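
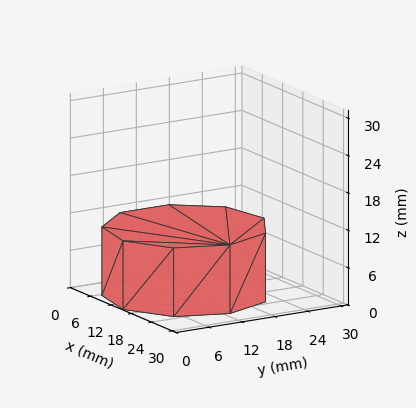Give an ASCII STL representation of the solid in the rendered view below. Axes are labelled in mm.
Reading the render: the shape is a regular 9-sided prism (a cylinder approximated with 9 flat sides), circumscribed radius ≈ 13 mm, height ≈ 11 mm (dimensions read to the nearest mm from the axis ticks). For the STL, each face is triangulated and given an outward normal.

solid part
  facet normal 0.0000 0.0000 -1.0000
    outer loop
      vertex 15.257 25.803 0.000
      vertex 22.959 21.356 0.000
      vertex 26.000 13.000 0.000
    endloop
  endfacet
  facet normal 0.0000 0.0000 -1.0000
    outer loop
      vertex 6.500 24.258 0.000
      vertex 15.257 25.803 0.000
      vertex 26.000 13.000 0.000
    endloop
  endfacet
  facet normal 0.0000 0.0000 -1.0000
    outer loop
      vertex 0.784 17.446 0.000
      vertex 6.500 24.258 0.000
      vertex 26.000 13.000 0.000
    endloop
  endfacet
  facet normal 0.0000 0.0000 -1.0000
    outer loop
      vertex 0.784 8.554 0.000
      vertex 0.784 17.446 0.000
      vertex 26.000 13.000 0.000
    endloop
  endfacet
  facet normal 0.0000 0.0000 -1.0000
    outer loop
      vertex 6.500 1.742 0.000
      vertex 0.784 8.554 0.000
      vertex 26.000 13.000 0.000
    endloop
  endfacet
  facet normal 0.0000 0.0000 -1.0000
    outer loop
      vertex 15.257 0.197 0.000
      vertex 6.500 1.742 0.000
      vertex 26.000 13.000 0.000
    endloop
  endfacet
  facet normal 0.0000 0.0000 -1.0000
    outer loop
      vertex 22.959 4.644 0.000
      vertex 15.257 0.197 0.000
      vertex 26.000 13.000 0.000
    endloop
  endfacet
  facet normal 0.0000 0.0000 1.0000
    outer loop
      vertex 26.000 13.000 11.000
      vertex 22.959 21.356 11.000
      vertex 15.257 25.803 11.000
    endloop
  endfacet
  facet normal 0.0000 0.0000 1.0000
    outer loop
      vertex 26.000 13.000 11.000
      vertex 15.257 25.803 11.000
      vertex 6.500 24.258 11.000
    endloop
  endfacet
  facet normal 0.0000 0.0000 1.0000
    outer loop
      vertex 26.000 13.000 11.000
      vertex 6.500 24.258 11.000
      vertex 0.784 17.446 11.000
    endloop
  endfacet
  facet normal 0.0000 0.0000 1.0000
    outer loop
      vertex 26.000 13.000 11.000
      vertex 0.784 17.446 11.000
      vertex 0.784 8.554 11.000
    endloop
  endfacet
  facet normal 0.0000 0.0000 1.0000
    outer loop
      vertex 26.000 13.000 11.000
      vertex 0.784 8.554 11.000
      vertex 6.500 1.742 11.000
    endloop
  endfacet
  facet normal 0.0000 0.0000 1.0000
    outer loop
      vertex 26.000 13.000 11.000
      vertex 6.500 1.742 11.000
      vertex 15.257 0.197 11.000
    endloop
  endfacet
  facet normal 0.0000 0.0000 1.0000
    outer loop
      vertex 26.000 13.000 11.000
      vertex 15.257 0.197 11.000
      vertex 22.959 4.644 11.000
    endloop
  endfacet
  facet normal 0.9397 0.3420 0.0000
    outer loop
      vertex 26.000 13.000 0.000
      vertex 22.959 21.356 0.000
      vertex 22.959 21.356 11.000
    endloop
  endfacet
  facet normal 0.9397 0.3420 0.0000
    outer loop
      vertex 26.000 13.000 0.000
      vertex 22.959 21.356 11.000
      vertex 26.000 13.000 11.000
    endloop
  endfacet
  facet normal 0.5000 0.8660 0.0000
    outer loop
      vertex 22.959 21.356 0.000
      vertex 15.257 25.803 0.000
      vertex 15.257 25.803 11.000
    endloop
  endfacet
  facet normal 0.5000 0.8660 0.0000
    outer loop
      vertex 22.959 21.356 0.000
      vertex 15.257 25.803 11.000
      vertex 22.959 21.356 11.000
    endloop
  endfacet
  facet normal -0.1737 0.9848 0.0000
    outer loop
      vertex 15.257 25.803 0.000
      vertex 6.500 24.258 0.000
      vertex 6.500 24.258 11.000
    endloop
  endfacet
  facet normal -0.1737 0.9848 0.0000
    outer loop
      vertex 15.257 25.803 0.000
      vertex 6.500 24.258 11.000
      vertex 15.257 25.803 11.000
    endloop
  endfacet
  facet normal -0.7660 0.6428 0.0000
    outer loop
      vertex 6.500 24.258 0.000
      vertex 0.784 17.446 0.000
      vertex 0.784 17.446 11.000
    endloop
  endfacet
  facet normal -0.7660 0.6428 0.0000
    outer loop
      vertex 6.500 24.258 0.000
      vertex 0.784 17.446 11.000
      vertex 6.500 24.258 11.000
    endloop
  endfacet
  facet normal -1.0000 0.0000 0.0000
    outer loop
      vertex 0.784 17.446 0.000
      vertex 0.784 8.554 0.000
      vertex 0.784 8.554 11.000
    endloop
  endfacet
  facet normal -1.0000 0.0000 0.0000
    outer loop
      vertex 0.784 17.446 0.000
      vertex 0.784 8.554 11.000
      vertex 0.784 17.446 11.000
    endloop
  endfacet
  facet normal -0.7660 -0.6428 0.0000
    outer loop
      vertex 0.784 8.554 0.000
      vertex 6.500 1.742 0.000
      vertex 6.500 1.742 11.000
    endloop
  endfacet
  facet normal -0.7660 -0.6428 0.0000
    outer loop
      vertex 0.784 8.554 0.000
      vertex 6.500 1.742 11.000
      vertex 0.784 8.554 11.000
    endloop
  endfacet
  facet normal -0.1737 -0.9848 0.0000
    outer loop
      vertex 6.500 1.742 0.000
      vertex 15.257 0.197 0.000
      vertex 15.257 0.197 11.000
    endloop
  endfacet
  facet normal -0.1737 -0.9848 0.0000
    outer loop
      vertex 6.500 1.742 0.000
      vertex 15.257 0.197 11.000
      vertex 6.500 1.742 11.000
    endloop
  endfacet
  facet normal 0.5000 -0.8660 0.0000
    outer loop
      vertex 15.257 0.197 0.000
      vertex 22.959 4.644 0.000
      vertex 22.959 4.644 11.000
    endloop
  endfacet
  facet normal 0.5000 -0.8660 0.0000
    outer loop
      vertex 15.257 0.197 0.000
      vertex 22.959 4.644 11.000
      vertex 15.257 0.197 11.000
    endloop
  endfacet
  facet normal 0.9397 -0.3420 0.0000
    outer loop
      vertex 22.959 4.644 0.000
      vertex 26.000 13.000 0.000
      vertex 26.000 13.000 11.000
    endloop
  endfacet
  facet normal 0.9397 -0.3420 0.0000
    outer loop
      vertex 22.959 4.644 0.000
      vertex 26.000 13.000 11.000
      vertex 22.959 4.644 11.000
    endloop
  endfacet
endsolid part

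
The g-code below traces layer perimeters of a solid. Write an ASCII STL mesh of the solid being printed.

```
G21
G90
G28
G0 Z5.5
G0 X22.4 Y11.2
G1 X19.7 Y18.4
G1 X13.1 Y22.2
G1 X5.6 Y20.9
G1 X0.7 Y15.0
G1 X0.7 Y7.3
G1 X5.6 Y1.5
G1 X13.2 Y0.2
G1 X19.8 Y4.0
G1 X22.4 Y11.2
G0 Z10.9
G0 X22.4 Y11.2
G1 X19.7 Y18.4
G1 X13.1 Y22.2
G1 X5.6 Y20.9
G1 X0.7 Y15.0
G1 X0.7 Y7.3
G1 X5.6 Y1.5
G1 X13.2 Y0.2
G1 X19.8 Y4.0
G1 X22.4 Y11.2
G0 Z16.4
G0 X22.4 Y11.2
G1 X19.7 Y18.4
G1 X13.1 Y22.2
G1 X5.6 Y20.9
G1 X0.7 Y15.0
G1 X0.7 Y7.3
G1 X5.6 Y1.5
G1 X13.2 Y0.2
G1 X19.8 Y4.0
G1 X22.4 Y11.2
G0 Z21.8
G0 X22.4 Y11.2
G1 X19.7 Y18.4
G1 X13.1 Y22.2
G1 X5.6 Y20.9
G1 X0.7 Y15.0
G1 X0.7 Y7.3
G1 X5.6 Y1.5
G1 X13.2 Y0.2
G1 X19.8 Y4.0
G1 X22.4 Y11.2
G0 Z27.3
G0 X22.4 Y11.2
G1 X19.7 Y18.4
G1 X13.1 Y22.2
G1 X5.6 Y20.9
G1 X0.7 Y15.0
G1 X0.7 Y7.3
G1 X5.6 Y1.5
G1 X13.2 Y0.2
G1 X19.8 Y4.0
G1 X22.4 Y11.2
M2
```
solid part
  facet normal 0.0000 0.0000 -1.0000
    outer loop
      vertex 13.1 22.2 0.0
      vertex 19.7 18.4 0.0
      vertex 22.4 11.2 0.0
    endloop
  endfacet
  facet normal 0.0000 0.0000 -1.0000
    outer loop
      vertex 5.6 20.9 0.0
      vertex 13.1 22.2 0.0
      vertex 22.4 11.2 0.0
    endloop
  endfacet
  facet normal 0.0000 0.0000 -1.0000
    outer loop
      vertex 0.7 15.0 0.0
      vertex 5.6 20.9 0.0
      vertex 22.4 11.2 0.0
    endloop
  endfacet
  facet normal 0.0000 0.0000 -1.0000
    outer loop
      vertex 0.7 7.3 0.0
      vertex 0.7 15.0 0.0
      vertex 22.4 11.2 0.0
    endloop
  endfacet
  facet normal 0.0000 0.0000 -1.0000
    outer loop
      vertex 5.6 1.5 0.0
      vertex 0.7 7.3 0.0
      vertex 22.4 11.2 0.0
    endloop
  endfacet
  facet normal 0.0000 0.0000 -1.0000
    outer loop
      vertex 13.2 0.2 0.0
      vertex 5.6 1.5 0.0
      vertex 22.4 11.2 0.0
    endloop
  endfacet
  facet normal 0.0000 0.0000 -1.0000
    outer loop
      vertex 19.8 4.0 0.0
      vertex 13.2 0.2 0.0
      vertex 22.4 11.2 0.0
    endloop
  endfacet
  facet normal 0.0000 0.0000 1.0000
    outer loop
      vertex 22.4 11.2 27.3
      vertex 19.7 18.4 27.3
      vertex 13.1 22.2 27.3
    endloop
  endfacet
  facet normal 0.0000 0.0000 1.0000
    outer loop
      vertex 22.4 11.2 27.3
      vertex 13.1 22.2 27.3
      vertex 5.6 20.9 27.3
    endloop
  endfacet
  facet normal 0.0000 0.0000 1.0000
    outer loop
      vertex 22.4 11.2 27.3
      vertex 5.6 20.9 27.3
      vertex 0.7 15.0 27.3
    endloop
  endfacet
  facet normal 0.0000 0.0000 1.0000
    outer loop
      vertex 22.4 11.2 27.3
      vertex 0.7 15.0 27.3
      vertex 0.7 7.3 27.3
    endloop
  endfacet
  facet normal 0.0000 0.0000 1.0000
    outer loop
      vertex 22.4 11.2 27.3
      vertex 0.7 7.3 27.3
      vertex 5.6 1.5 27.3
    endloop
  endfacet
  facet normal 0.0000 0.0000 1.0000
    outer loop
      vertex 22.4 11.2 27.3
      vertex 5.6 1.5 27.3
      vertex 13.2 0.2 27.3
    endloop
  endfacet
  facet normal 0.0000 0.0000 1.0000
    outer loop
      vertex 22.4 11.2 27.3
      vertex 13.2 0.2 27.3
      vertex 19.8 4.0 27.3
    endloop
  endfacet
  facet normal 0.9363 0.3511 0.0000
    outer loop
      vertex 22.4 11.2 0.0
      vertex 19.7 18.4 0.0
      vertex 19.7 18.4 27.3
    endloop
  endfacet
  facet normal 0.9363 0.3511 0.0000
    outer loop
      vertex 22.4 11.2 0.0
      vertex 19.7 18.4 27.3
      vertex 22.4 11.2 27.3
    endloop
  endfacet
  facet normal 0.4990 0.8666 0.0000
    outer loop
      vertex 19.7 18.4 0.0
      vertex 13.1 22.2 0.0
      vertex 13.1 22.2 27.3
    endloop
  endfacet
  facet normal 0.4990 0.8666 0.0000
    outer loop
      vertex 19.7 18.4 0.0
      vertex 13.1 22.2 27.3
      vertex 19.7 18.4 27.3
    endloop
  endfacet
  facet normal -0.1708 0.9853 0.0000
    outer loop
      vertex 13.1 22.2 0.0
      vertex 5.6 20.9 0.0
      vertex 5.6 20.9 27.3
    endloop
  endfacet
  facet normal -0.1708 0.9853 0.0000
    outer loop
      vertex 13.1 22.2 0.0
      vertex 5.6 20.9 27.3
      vertex 13.1 22.2 27.3
    endloop
  endfacet
  facet normal -0.7693 0.6389 0.0000
    outer loop
      vertex 5.6 20.9 0.0
      vertex 0.7 15.0 0.0
      vertex 0.7 15.0 27.3
    endloop
  endfacet
  facet normal -0.7693 0.6389 0.0000
    outer loop
      vertex 5.6 20.9 0.0
      vertex 0.7 15.0 27.3
      vertex 5.6 20.9 27.3
    endloop
  endfacet
  facet normal -1.0000 0.0000 0.0000
    outer loop
      vertex 0.7 15.0 0.0
      vertex 0.7 7.3 0.0
      vertex 0.7 7.3 27.3
    endloop
  endfacet
  facet normal -1.0000 0.0000 0.0000
    outer loop
      vertex 0.7 15.0 0.0
      vertex 0.7 7.3 27.3
      vertex 0.7 15.0 27.3
    endloop
  endfacet
  facet normal -0.7639 -0.6454 0.0000
    outer loop
      vertex 0.7 7.3 0.0
      vertex 5.6 1.5 0.0
      vertex 5.6 1.5 27.3
    endloop
  endfacet
  facet normal -0.7639 -0.6454 0.0000
    outer loop
      vertex 0.7 7.3 0.0
      vertex 5.6 1.5 27.3
      vertex 0.7 7.3 27.3
    endloop
  endfacet
  facet normal -0.1686 -0.9857 0.0000
    outer loop
      vertex 5.6 1.5 0.0
      vertex 13.2 0.2 0.0
      vertex 13.2 0.2 27.3
    endloop
  endfacet
  facet normal -0.1686 -0.9857 0.0000
    outer loop
      vertex 5.6 1.5 0.0
      vertex 13.2 0.2 27.3
      vertex 5.6 1.5 27.3
    endloop
  endfacet
  facet normal 0.4990 -0.8666 0.0000
    outer loop
      vertex 13.2 0.2 0.0
      vertex 19.8 4.0 0.0
      vertex 19.8 4.0 27.3
    endloop
  endfacet
  facet normal 0.4990 -0.8666 0.0000
    outer loop
      vertex 13.2 0.2 0.0
      vertex 19.8 4.0 27.3
      vertex 13.2 0.2 27.3
    endloop
  endfacet
  facet normal 0.9406 -0.3396 0.0000
    outer loop
      vertex 19.8 4.0 0.0
      vertex 22.4 11.2 0.0
      vertex 22.4 11.2 27.3
    endloop
  endfacet
  facet normal 0.9406 -0.3396 0.0000
    outer loop
      vertex 19.8 4.0 0.0
      vertex 22.4 11.2 27.3
      vertex 19.8 4.0 27.3
    endloop
  endfacet
endsolid part

The G0 Z moves step by Δz≈5.5 mm. Every layer's G1 loop is the same polygon, so the solid is a straight extrusion of it from z=0 to z≈27.3. Closing with flat bottom and top caps and triangulating gives 32 facets — a regular 9-sided prism (a cylinder approximated with 9 flat sides), circumscribed radius ≈ 11.2 mm, height ≈ 27.3 mm.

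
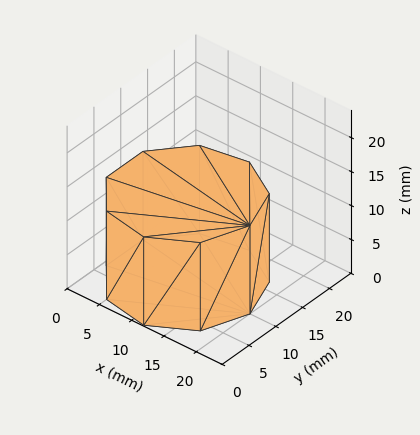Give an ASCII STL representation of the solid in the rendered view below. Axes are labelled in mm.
Reading the render: the shape is a regular 9-sided prism (a cylinder approximated with 9 flat sides), circumscribed radius ≈ 10 mm, height ≈ 13 mm (dimensions read to the nearest mm from the axis ticks). For the STL, each face is triangulated and given an outward normal.

solid part
  facet normal 0.0000 0.0000 -1.0000
    outer loop
      vertex 11.74 19.85 0.00
      vertex 17.66 16.43 0.00
      vertex 20.00 10.00 0.00
    endloop
  endfacet
  facet normal 0.0000 0.0000 -1.0000
    outer loop
      vertex 5.00 18.66 0.00
      vertex 11.74 19.85 0.00
      vertex 20.00 10.00 0.00
    endloop
  endfacet
  facet normal 0.0000 0.0000 -1.0000
    outer loop
      vertex 0.60 13.42 0.00
      vertex 5.00 18.66 0.00
      vertex 20.00 10.00 0.00
    endloop
  endfacet
  facet normal 0.0000 0.0000 -1.0000
    outer loop
      vertex 0.60 6.58 0.00
      vertex 0.60 13.42 0.00
      vertex 20.00 10.00 0.00
    endloop
  endfacet
  facet normal 0.0000 0.0000 -1.0000
    outer loop
      vertex 5.00 1.34 0.00
      vertex 0.60 6.58 0.00
      vertex 20.00 10.00 0.00
    endloop
  endfacet
  facet normal 0.0000 0.0000 -1.0000
    outer loop
      vertex 11.74 0.15 0.00
      vertex 5.00 1.34 0.00
      vertex 20.00 10.00 0.00
    endloop
  endfacet
  facet normal 0.0000 0.0000 -1.0000
    outer loop
      vertex 17.66 3.57 0.00
      vertex 11.74 0.15 0.00
      vertex 20.00 10.00 0.00
    endloop
  endfacet
  facet normal 0.0000 0.0000 1.0000
    outer loop
      vertex 20.00 10.00 13.00
      vertex 17.66 16.43 13.00
      vertex 11.74 19.85 13.00
    endloop
  endfacet
  facet normal 0.0000 0.0000 1.0000
    outer loop
      vertex 20.00 10.00 13.00
      vertex 11.74 19.85 13.00
      vertex 5.00 18.66 13.00
    endloop
  endfacet
  facet normal 0.0000 0.0000 1.0000
    outer loop
      vertex 20.00 10.00 13.00
      vertex 5.00 18.66 13.00
      vertex 0.60 13.42 13.00
    endloop
  endfacet
  facet normal 0.0000 0.0000 1.0000
    outer loop
      vertex 20.00 10.00 13.00
      vertex 0.60 13.42 13.00
      vertex 0.60 6.58 13.00
    endloop
  endfacet
  facet normal 0.0000 0.0000 1.0000
    outer loop
      vertex 20.00 10.00 13.00
      vertex 0.60 6.58 13.00
      vertex 5.00 1.34 13.00
    endloop
  endfacet
  facet normal 0.0000 0.0000 1.0000
    outer loop
      vertex 20.00 10.00 13.00
      vertex 5.00 1.34 13.00
      vertex 11.74 0.15 13.00
    endloop
  endfacet
  facet normal 0.0000 0.0000 1.0000
    outer loop
      vertex 20.00 10.00 13.00
      vertex 11.74 0.15 13.00
      vertex 17.66 3.57 13.00
    endloop
  endfacet
  facet normal 0.9397 0.3420 0.0000
    outer loop
      vertex 20.00 10.00 0.00
      vertex 17.66 16.43 0.00
      vertex 17.66 16.43 13.00
    endloop
  endfacet
  facet normal 0.9397 0.3420 0.0000
    outer loop
      vertex 20.00 10.00 0.00
      vertex 17.66 16.43 13.00
      vertex 20.00 10.00 13.00
    endloop
  endfacet
  facet normal 0.5002 0.8659 0.0000
    outer loop
      vertex 17.66 16.43 0.00
      vertex 11.74 19.85 0.00
      vertex 11.74 19.85 13.00
    endloop
  endfacet
  facet normal 0.5002 0.8659 0.0000
    outer loop
      vertex 17.66 16.43 0.00
      vertex 11.74 19.85 13.00
      vertex 17.66 16.43 13.00
    endloop
  endfacet
  facet normal -0.1739 0.9848 0.0000
    outer loop
      vertex 11.74 19.85 0.00
      vertex 5.00 18.66 0.00
      vertex 5.00 18.66 13.00
    endloop
  endfacet
  facet normal -0.1739 0.9848 0.0000
    outer loop
      vertex 11.74 19.85 0.00
      vertex 5.00 18.66 13.00
      vertex 11.74 19.85 13.00
    endloop
  endfacet
  facet normal -0.7658 0.6431 0.0000
    outer loop
      vertex 5.00 18.66 0.00
      vertex 0.60 13.42 0.00
      vertex 0.60 13.42 13.00
    endloop
  endfacet
  facet normal -0.7658 0.6431 0.0000
    outer loop
      vertex 5.00 18.66 0.00
      vertex 0.60 13.42 13.00
      vertex 5.00 18.66 13.00
    endloop
  endfacet
  facet normal -1.0000 0.0000 0.0000
    outer loop
      vertex 0.60 13.42 0.00
      vertex 0.60 6.58 0.00
      vertex 0.60 6.58 13.00
    endloop
  endfacet
  facet normal -1.0000 0.0000 0.0000
    outer loop
      vertex 0.60 13.42 0.00
      vertex 0.60 6.58 13.00
      vertex 0.60 13.42 13.00
    endloop
  endfacet
  facet normal -0.7658 -0.6431 0.0000
    outer loop
      vertex 0.60 6.58 0.00
      vertex 5.00 1.34 0.00
      vertex 5.00 1.34 13.00
    endloop
  endfacet
  facet normal -0.7658 -0.6431 0.0000
    outer loop
      vertex 0.60 6.58 0.00
      vertex 5.00 1.34 13.00
      vertex 0.60 6.58 13.00
    endloop
  endfacet
  facet normal -0.1739 -0.9848 0.0000
    outer loop
      vertex 5.00 1.34 0.00
      vertex 11.74 0.15 0.00
      vertex 11.74 0.15 13.00
    endloop
  endfacet
  facet normal -0.1739 -0.9848 0.0000
    outer loop
      vertex 5.00 1.34 0.00
      vertex 11.74 0.15 13.00
      vertex 5.00 1.34 13.00
    endloop
  endfacet
  facet normal 0.5002 -0.8659 0.0000
    outer loop
      vertex 11.74 0.15 0.00
      vertex 17.66 3.57 0.00
      vertex 17.66 3.57 13.00
    endloop
  endfacet
  facet normal 0.5002 -0.8659 0.0000
    outer loop
      vertex 11.74 0.15 0.00
      vertex 17.66 3.57 13.00
      vertex 11.74 0.15 13.00
    endloop
  endfacet
  facet normal 0.9397 -0.3420 0.0000
    outer loop
      vertex 17.66 3.57 0.00
      vertex 20.00 10.00 0.00
      vertex 20.00 10.00 13.00
    endloop
  endfacet
  facet normal 0.9397 -0.3420 0.0000
    outer loop
      vertex 17.66 3.57 0.00
      vertex 20.00 10.00 13.00
      vertex 17.66 3.57 13.00
    endloop
  endfacet
endsolid part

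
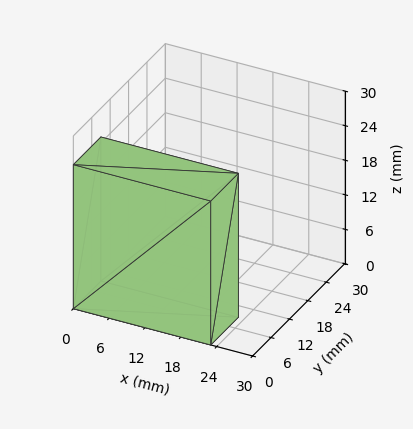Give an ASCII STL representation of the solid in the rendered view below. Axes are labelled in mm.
Reading the render: the shape is a rectangular box, roughly 23 × 9 mm footprint and 25 mm tall (dimensions read to the nearest mm from the axis ticks). For the STL, each face is triangulated and given an outward normal.

solid part
  facet normal 0.0000 0.0000 -1.0000
    outer loop
      vertex 23.00 9.00 0.00
      vertex 23.00 0.00 0.00
      vertex 0.00 0.00 0.00
    endloop
  endfacet
  facet normal 0.0000 0.0000 -1.0000
    outer loop
      vertex 0.00 9.00 0.00
      vertex 23.00 9.00 0.00
      vertex 0.00 0.00 0.00
    endloop
  endfacet
  facet normal 0.0000 0.0000 1.0000
    outer loop
      vertex 0.00 0.00 25.00
      vertex 23.00 0.00 25.00
      vertex 23.00 9.00 25.00
    endloop
  endfacet
  facet normal 0.0000 0.0000 1.0000
    outer loop
      vertex 0.00 0.00 25.00
      vertex 23.00 9.00 25.00
      vertex 0.00 9.00 25.00
    endloop
  endfacet
  facet normal 0.0000 -1.0000 0.0000
    outer loop
      vertex 0.00 0.00 0.00
      vertex 23.00 0.00 0.00
      vertex 23.00 0.00 25.00
    endloop
  endfacet
  facet normal 0.0000 -1.0000 0.0000
    outer loop
      vertex 0.00 0.00 0.00
      vertex 23.00 0.00 25.00
      vertex 0.00 0.00 25.00
    endloop
  endfacet
  facet normal 0.0000 1.0000 0.0000
    outer loop
      vertex 23.00 9.00 25.00
      vertex 23.00 9.00 0.00
      vertex 0.00 9.00 0.00
    endloop
  endfacet
  facet normal 0.0000 1.0000 0.0000
    outer loop
      vertex 0.00 9.00 25.00
      vertex 23.00 9.00 25.00
      vertex 0.00 9.00 0.00
    endloop
  endfacet
  facet normal -1.0000 0.0000 0.0000
    outer loop
      vertex 0.00 9.00 25.00
      vertex 0.00 9.00 0.00
      vertex 0.00 0.00 0.00
    endloop
  endfacet
  facet normal -1.0000 0.0000 0.0000
    outer loop
      vertex 0.00 0.00 25.00
      vertex 0.00 9.00 25.00
      vertex 0.00 0.00 0.00
    endloop
  endfacet
  facet normal 1.0000 0.0000 0.0000
    outer loop
      vertex 23.00 0.00 0.00
      vertex 23.00 9.00 0.00
      vertex 23.00 9.00 25.00
    endloop
  endfacet
  facet normal 1.0000 0.0000 0.0000
    outer loop
      vertex 23.00 0.00 0.00
      vertex 23.00 9.00 25.00
      vertex 23.00 0.00 25.00
    endloop
  endfacet
endsolid part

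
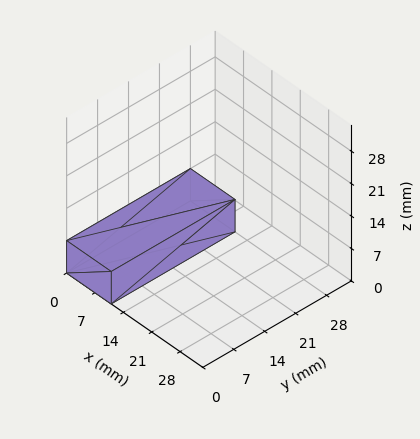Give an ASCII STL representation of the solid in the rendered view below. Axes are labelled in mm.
Reading the render: the shape is a rectangular box, roughly 11 × 28 mm footprint and 7 mm tall (dimensions read to the nearest mm from the axis ticks). For the STL, each face is triangulated and given an outward normal.

solid part
  facet normal 0.0000 0.0000 -1.0000
    outer loop
      vertex 11.000 28.000 0.000
      vertex 11.000 0.000 0.000
      vertex 0.000 0.000 0.000
    endloop
  endfacet
  facet normal 0.0000 0.0000 -1.0000
    outer loop
      vertex 0.000 28.000 0.000
      vertex 11.000 28.000 0.000
      vertex 0.000 0.000 0.000
    endloop
  endfacet
  facet normal 0.0000 0.0000 1.0000
    outer loop
      vertex 0.000 0.000 7.000
      vertex 11.000 0.000 7.000
      vertex 11.000 28.000 7.000
    endloop
  endfacet
  facet normal 0.0000 0.0000 1.0000
    outer loop
      vertex 0.000 0.000 7.000
      vertex 11.000 28.000 7.000
      vertex 0.000 28.000 7.000
    endloop
  endfacet
  facet normal 0.0000 -1.0000 0.0000
    outer loop
      vertex 0.000 0.000 0.000
      vertex 11.000 0.000 0.000
      vertex 11.000 0.000 7.000
    endloop
  endfacet
  facet normal 0.0000 -1.0000 0.0000
    outer loop
      vertex 0.000 0.000 0.000
      vertex 11.000 0.000 7.000
      vertex 0.000 0.000 7.000
    endloop
  endfacet
  facet normal 0.0000 1.0000 0.0000
    outer loop
      vertex 11.000 28.000 7.000
      vertex 11.000 28.000 0.000
      vertex 0.000 28.000 0.000
    endloop
  endfacet
  facet normal 0.0000 1.0000 0.0000
    outer loop
      vertex 0.000 28.000 7.000
      vertex 11.000 28.000 7.000
      vertex 0.000 28.000 0.000
    endloop
  endfacet
  facet normal -1.0000 0.0000 0.0000
    outer loop
      vertex 0.000 28.000 7.000
      vertex 0.000 28.000 0.000
      vertex 0.000 0.000 0.000
    endloop
  endfacet
  facet normal -1.0000 0.0000 0.0000
    outer loop
      vertex 0.000 0.000 7.000
      vertex 0.000 28.000 7.000
      vertex 0.000 0.000 0.000
    endloop
  endfacet
  facet normal 1.0000 0.0000 0.0000
    outer loop
      vertex 11.000 0.000 0.000
      vertex 11.000 28.000 0.000
      vertex 11.000 28.000 7.000
    endloop
  endfacet
  facet normal 1.0000 0.0000 0.0000
    outer loop
      vertex 11.000 0.000 0.000
      vertex 11.000 28.000 7.000
      vertex 11.000 0.000 7.000
    endloop
  endfacet
endsolid part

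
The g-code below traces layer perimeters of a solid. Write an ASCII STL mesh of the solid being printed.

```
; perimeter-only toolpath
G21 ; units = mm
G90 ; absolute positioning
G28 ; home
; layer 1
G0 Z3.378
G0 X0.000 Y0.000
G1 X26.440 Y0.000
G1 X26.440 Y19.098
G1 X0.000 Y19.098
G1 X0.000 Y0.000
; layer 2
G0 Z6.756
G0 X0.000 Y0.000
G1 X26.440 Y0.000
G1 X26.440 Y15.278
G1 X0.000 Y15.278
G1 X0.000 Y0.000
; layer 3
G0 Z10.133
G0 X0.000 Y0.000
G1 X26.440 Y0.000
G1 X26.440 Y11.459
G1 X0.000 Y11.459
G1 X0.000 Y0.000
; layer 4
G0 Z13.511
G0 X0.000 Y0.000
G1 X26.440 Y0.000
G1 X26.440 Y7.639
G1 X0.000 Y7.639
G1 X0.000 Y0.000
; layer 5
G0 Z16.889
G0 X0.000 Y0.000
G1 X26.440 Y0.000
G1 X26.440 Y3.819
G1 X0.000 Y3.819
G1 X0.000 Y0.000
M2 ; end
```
solid part
  facet normal 0.0000 0.0000 -1.0000
    outer loop
      vertex 26.440 22.917 0.000
      vertex 26.440 0.000 0.000
      vertex 0.000 0.000 0.000
    endloop
  endfacet
  facet normal 0.0000 0.0000 -1.0000
    outer loop
      vertex 0.000 22.917 0.000
      vertex 26.440 22.917 0.000
      vertex 0.000 0.000 0.000
    endloop
  endfacet
  facet normal 0.0000 -1.0000 0.0000
    outer loop
      vertex 0.000 0.000 0.000
      vertex 26.440 0.000 0.000
      vertex 26.440 0.000 20.267
    endloop
  endfacet
  facet normal 0.0000 -1.0000 0.0000
    outer loop
      vertex 0.000 0.000 0.000
      vertex 26.440 0.000 20.267
      vertex 0.000 0.000 20.267
    endloop
  endfacet
  facet normal 0.0000 0.6625 0.7491
    outer loop
      vertex 0.000 0.000 20.267
      vertex 26.440 0.000 20.267
      vertex 26.440 22.917 0.000
    endloop
  endfacet
  facet normal 0.0000 0.6625 0.7491
    outer loop
      vertex 0.000 0.000 20.267
      vertex 26.440 22.917 0.000
      vertex 0.000 22.917 0.000
    endloop
  endfacet
  facet normal -1.0000 0.0000 0.0000
    outer loop
      vertex 0.000 0.000 20.267
      vertex 0.000 22.917 0.000
      vertex 0.000 0.000 0.000
    endloop
  endfacet
  facet normal 1.0000 0.0000 0.0000
    outer loop
      vertex 26.440 0.000 0.000
      vertex 26.440 22.917 0.000
      vertex 26.440 0.000 20.267
    endloop
  endfacet
endsolid part

The G0 Z moves step by Δz≈3.378 mm. The G1 loops shrink linearly with z, so the solid tapers from its base footprint up to z≈20.3. Closing with a flat bottom cap and the tapered top and triangulating gives 8 facets — a wedge (ramp): 26.4 × 22.9 mm base, rising to 20.3 mm along the y=0 edge and sloping linearly to z=0 at y=22.9.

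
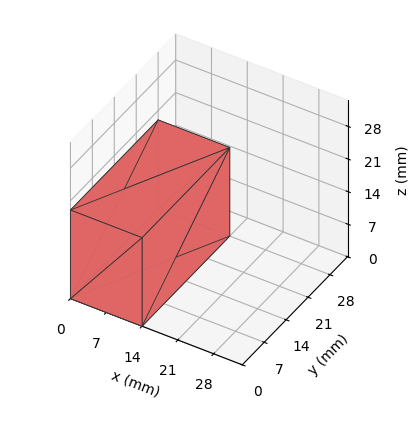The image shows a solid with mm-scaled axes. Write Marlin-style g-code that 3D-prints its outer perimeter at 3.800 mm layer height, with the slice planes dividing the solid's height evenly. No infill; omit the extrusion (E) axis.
Reading the render: the shape is a rectangular box, roughly 14 × 28 mm footprint and 19 mm tall (dimensions read to the nearest mm from the axis ticks). For the g-code, the solid's height is divided into equal slices at the stated Δz and each level perimeter traced with G1 moves after a G0 lift.

; perimeter-only toolpath
G21 ; units = mm
G90 ; absolute positioning
G28 ; home
; layer 1
G0 Z3.800
G0 X0.000 Y0.000
G1 X14.000 Y0.000
G1 X14.000 Y28.000
G1 X0.000 Y28.000
G1 X0.000 Y0.000
; layer 2
G0 Z7.600
G0 X0.000 Y0.000
G1 X14.000 Y0.000
G1 X14.000 Y28.000
G1 X0.000 Y28.000
G1 X0.000 Y0.000
; layer 3
G0 Z11.400
G0 X0.000 Y0.000
G1 X14.000 Y0.000
G1 X14.000 Y28.000
G1 X0.000 Y28.000
G1 X0.000 Y0.000
; layer 4
G0 Z15.200
G0 X0.000 Y0.000
G1 X14.000 Y0.000
G1 X14.000 Y28.000
G1 X0.000 Y28.000
G1 X0.000 Y0.000
; layer 5
G0 Z19.000
G0 X0.000 Y0.000
G1 X14.000 Y0.000
G1 X14.000 Y28.000
G1 X0.000 Y28.000
G1 X0.000 Y0.000
M2 ; end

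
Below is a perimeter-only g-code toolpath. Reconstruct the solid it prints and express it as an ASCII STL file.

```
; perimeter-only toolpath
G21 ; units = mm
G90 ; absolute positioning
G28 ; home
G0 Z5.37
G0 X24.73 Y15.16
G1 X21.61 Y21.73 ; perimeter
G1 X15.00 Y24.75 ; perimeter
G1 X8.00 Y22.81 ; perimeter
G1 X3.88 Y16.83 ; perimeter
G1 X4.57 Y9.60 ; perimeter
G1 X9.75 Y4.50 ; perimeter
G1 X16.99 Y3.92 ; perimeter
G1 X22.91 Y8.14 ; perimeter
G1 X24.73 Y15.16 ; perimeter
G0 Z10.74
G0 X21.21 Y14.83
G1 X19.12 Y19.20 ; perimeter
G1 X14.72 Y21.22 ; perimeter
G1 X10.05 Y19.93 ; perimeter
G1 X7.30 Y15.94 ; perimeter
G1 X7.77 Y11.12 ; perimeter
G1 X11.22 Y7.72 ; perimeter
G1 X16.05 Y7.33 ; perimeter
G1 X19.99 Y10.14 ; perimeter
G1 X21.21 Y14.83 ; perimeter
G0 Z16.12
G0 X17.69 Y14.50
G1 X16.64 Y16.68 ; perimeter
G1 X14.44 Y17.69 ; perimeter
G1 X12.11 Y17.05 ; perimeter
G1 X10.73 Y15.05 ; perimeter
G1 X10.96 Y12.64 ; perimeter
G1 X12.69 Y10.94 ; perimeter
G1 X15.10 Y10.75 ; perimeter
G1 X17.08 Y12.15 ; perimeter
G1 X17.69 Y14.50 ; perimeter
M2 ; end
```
solid part
  facet normal 0.0000 0.0000 -1.0000
    outer loop
      vertex 15.28 28.28 0.00
      vertex 24.09 24.25 0.00
      vertex 28.26 15.50 0.00
    endloop
  endfacet
  facet normal 0.0000 0.0000 -1.0000
    outer loop
      vertex 5.95 25.70 0.00
      vertex 15.28 28.28 0.00
      vertex 28.26 15.50 0.00
    endloop
  endfacet
  facet normal 0.0000 0.0000 -1.0000
    outer loop
      vertex 0.45 17.72 0.00
      vertex 5.95 25.70 0.00
      vertex 28.26 15.50 0.00
    endloop
  endfacet
  facet normal 0.0000 0.0000 -1.0000
    outer loop
      vertex 1.37 8.08 0.00
      vertex 0.45 17.72 0.00
      vertex 28.26 15.50 0.00
    endloop
  endfacet
  facet normal 0.0000 0.0000 -1.0000
    outer loop
      vertex 8.28 1.28 0.00
      vertex 1.37 8.08 0.00
      vertex 28.26 15.50 0.00
    endloop
  endfacet
  facet normal 0.0000 0.0000 -1.0000
    outer loop
      vertex 17.93 0.51 0.00
      vertex 8.28 1.28 0.00
      vertex 28.26 15.50 0.00
    endloop
  endfacet
  facet normal 0.0000 0.0000 -1.0000
    outer loop
      vertex 25.82 6.13 0.00
      vertex 17.93 0.51 0.00
      vertex 28.26 15.50 0.00
    endloop
  endfacet
  facet normal 0.7675 0.3658 0.5264
    outer loop
      vertex 28.26 15.50 0.00
      vertex 24.09 24.25 0.00
      vertex 14.16 14.16 21.49
    endloop
  endfacet
  facet normal 0.3537 0.7732 0.5264
    outer loop
      vertex 24.09 24.25 0.00
      vertex 15.28 28.28 0.00
      vertex 14.16 14.16 21.49
    endloop
  endfacet
  facet normal -0.2266 0.8194 0.5266
    outer loop
      vertex 15.28 28.28 0.00
      vertex 5.95 25.70 0.00
      vertex 14.16 14.16 21.49
    endloop
  endfacet
  facet normal -0.7000 0.4825 0.5265
    outer loop
      vertex 5.95 25.70 0.00
      vertex 0.45 17.72 0.00
      vertex 14.16 14.16 21.49
    endloop
  endfacet
  facet normal -0.8463 -0.0808 0.5265
    outer loop
      vertex 0.45 17.72 0.00
      vertex 1.37 8.08 0.00
      vertex 14.16 14.16 21.49
    endloop
  endfacet
  facet normal -0.5964 -0.6060 0.5264
    outer loop
      vertex 1.37 8.08 0.00
      vertex 8.28 1.28 0.00
      vertex 14.16 14.16 21.49
    endloop
  endfacet
  facet normal -0.0676 -0.8475 0.5265
    outer loop
      vertex 8.28 1.28 0.00
      vertex 17.93 0.51 0.00
      vertex 14.16 14.16 21.49
    endloop
  endfacet
  facet normal 0.4933 -0.6925 0.5264
    outer loop
      vertex 17.93 0.51 0.00
      vertex 25.82 6.13 0.00
      vertex 14.16 14.16 21.49
    endloop
  endfacet
  facet normal 0.8228 -0.2143 0.5265
    outer loop
      vertex 25.82 6.13 0.00
      vertex 28.26 15.50 0.00
      vertex 14.16 14.16 21.49
    endloop
  endfacet
endsolid part

The G0 Z moves step by Δz≈5.37 mm. The G1 loops shrink linearly with z, so the solid tapers from its base footprint up to z≈21.5. Closing with a flat bottom cap and the tapered top and triangulating gives 16 facets — a regular 9-sided pyramid, base circumscribed radius ≈ 14.2 mm, apex at z ≈ 21.5 mm.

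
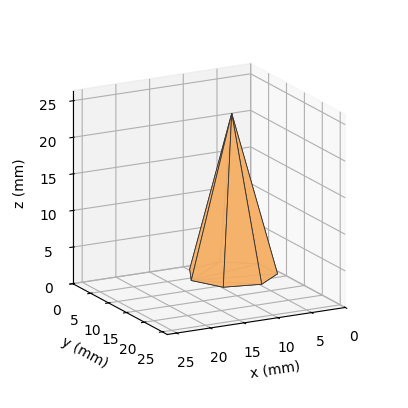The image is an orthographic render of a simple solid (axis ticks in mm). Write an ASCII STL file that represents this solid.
Reading the render: the shape is a regular 7-sided pyramid, base circumscribed radius ≈ 6 mm, apex at z ≈ 22 mm (dimensions read to the nearest mm from the axis ticks). For the STL, each face is triangulated and given an outward normal.

solid part
  facet normal 0.0000 0.0000 -1.0000
    outer loop
      vertex 4.66 11.85 0.00
      vertex 9.74 10.69 0.00
      vertex 12.00 6.00 0.00
    endloop
  endfacet
  facet normal 0.0000 0.0000 -1.0000
    outer loop
      vertex 0.59 8.60 0.00
      vertex 4.66 11.85 0.00
      vertex 12.00 6.00 0.00
    endloop
  endfacet
  facet normal 0.0000 0.0000 -1.0000
    outer loop
      vertex 0.59 3.40 0.00
      vertex 0.59 8.60 0.00
      vertex 12.00 6.00 0.00
    endloop
  endfacet
  facet normal 0.0000 0.0000 -1.0000
    outer loop
      vertex 4.66 0.15 0.00
      vertex 0.59 3.40 0.00
      vertex 12.00 6.00 0.00
    endloop
  endfacet
  facet normal 0.0000 0.0000 -1.0000
    outer loop
      vertex 9.74 1.31 0.00
      vertex 4.66 0.15 0.00
      vertex 12.00 6.00 0.00
    endloop
  endfacet
  facet normal 0.8748 0.4216 0.2386
    outer loop
      vertex 12.00 6.00 0.00
      vertex 9.74 10.69 0.00
      vertex 6.00 6.00 22.00
    endloop
  endfacet
  facet normal 0.2162 0.9468 0.2386
    outer loop
      vertex 9.74 10.69 0.00
      vertex 4.66 11.85 0.00
      vertex 6.00 6.00 22.00
    endloop
  endfacet
  facet normal -0.6060 0.7588 0.2387
    outer loop
      vertex 4.66 11.85 0.00
      vertex 0.59 8.60 0.00
      vertex 6.00 6.00 22.00
    endloop
  endfacet
  facet normal -0.9711 0.0000 0.2388
    outer loop
      vertex 0.59 8.60 0.00
      vertex 0.59 3.40 0.00
      vertex 6.00 6.00 22.00
    endloop
  endfacet
  facet normal -0.6060 -0.7588 0.2387
    outer loop
      vertex 0.59 3.40 0.00
      vertex 4.66 0.15 0.00
      vertex 6.00 6.00 22.00
    endloop
  endfacet
  facet normal 0.2162 -0.9468 0.2386
    outer loop
      vertex 4.66 0.15 0.00
      vertex 9.74 1.31 0.00
      vertex 6.00 6.00 22.00
    endloop
  endfacet
  facet normal 0.8748 -0.4216 0.2386
    outer loop
      vertex 9.74 1.31 0.00
      vertex 12.00 6.00 0.00
      vertex 6.00 6.00 22.00
    endloop
  endfacet
endsolid part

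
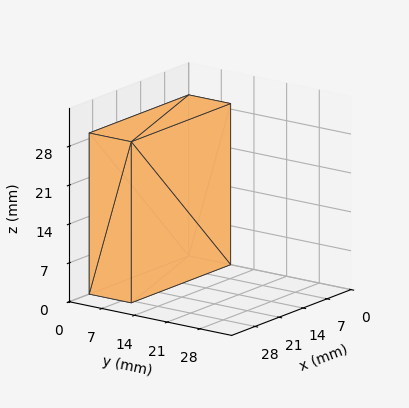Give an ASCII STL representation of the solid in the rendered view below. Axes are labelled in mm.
Reading the render: the shape is a rectangular box, roughly 29 × 9 mm footprint and 29 mm tall (dimensions read to the nearest mm from the axis ticks). For the STL, each face is triangulated and given an outward normal.

solid part
  facet normal 0.0000 0.0000 -1.0000
    outer loop
      vertex 29.000 9.000 0.000
      vertex 29.000 0.000 0.000
      vertex 0.000 0.000 0.000
    endloop
  endfacet
  facet normal 0.0000 0.0000 -1.0000
    outer loop
      vertex 0.000 9.000 0.000
      vertex 29.000 9.000 0.000
      vertex 0.000 0.000 0.000
    endloop
  endfacet
  facet normal 0.0000 0.0000 1.0000
    outer loop
      vertex 0.000 0.000 29.000
      vertex 29.000 0.000 29.000
      vertex 29.000 9.000 29.000
    endloop
  endfacet
  facet normal 0.0000 0.0000 1.0000
    outer loop
      vertex 0.000 0.000 29.000
      vertex 29.000 9.000 29.000
      vertex 0.000 9.000 29.000
    endloop
  endfacet
  facet normal 0.0000 -1.0000 0.0000
    outer loop
      vertex 0.000 0.000 0.000
      vertex 29.000 0.000 0.000
      vertex 29.000 0.000 29.000
    endloop
  endfacet
  facet normal 0.0000 -1.0000 0.0000
    outer loop
      vertex 0.000 0.000 0.000
      vertex 29.000 0.000 29.000
      vertex 0.000 0.000 29.000
    endloop
  endfacet
  facet normal 0.0000 1.0000 0.0000
    outer loop
      vertex 29.000 9.000 29.000
      vertex 29.000 9.000 0.000
      vertex 0.000 9.000 0.000
    endloop
  endfacet
  facet normal 0.0000 1.0000 0.0000
    outer loop
      vertex 0.000 9.000 29.000
      vertex 29.000 9.000 29.000
      vertex 0.000 9.000 0.000
    endloop
  endfacet
  facet normal -1.0000 0.0000 0.0000
    outer loop
      vertex 0.000 9.000 29.000
      vertex 0.000 9.000 0.000
      vertex 0.000 0.000 0.000
    endloop
  endfacet
  facet normal -1.0000 0.0000 0.0000
    outer loop
      vertex 0.000 0.000 29.000
      vertex 0.000 9.000 29.000
      vertex 0.000 0.000 0.000
    endloop
  endfacet
  facet normal 1.0000 0.0000 0.0000
    outer loop
      vertex 29.000 0.000 0.000
      vertex 29.000 9.000 0.000
      vertex 29.000 9.000 29.000
    endloop
  endfacet
  facet normal 1.0000 0.0000 0.0000
    outer loop
      vertex 29.000 0.000 0.000
      vertex 29.000 9.000 29.000
      vertex 29.000 0.000 29.000
    endloop
  endfacet
endsolid part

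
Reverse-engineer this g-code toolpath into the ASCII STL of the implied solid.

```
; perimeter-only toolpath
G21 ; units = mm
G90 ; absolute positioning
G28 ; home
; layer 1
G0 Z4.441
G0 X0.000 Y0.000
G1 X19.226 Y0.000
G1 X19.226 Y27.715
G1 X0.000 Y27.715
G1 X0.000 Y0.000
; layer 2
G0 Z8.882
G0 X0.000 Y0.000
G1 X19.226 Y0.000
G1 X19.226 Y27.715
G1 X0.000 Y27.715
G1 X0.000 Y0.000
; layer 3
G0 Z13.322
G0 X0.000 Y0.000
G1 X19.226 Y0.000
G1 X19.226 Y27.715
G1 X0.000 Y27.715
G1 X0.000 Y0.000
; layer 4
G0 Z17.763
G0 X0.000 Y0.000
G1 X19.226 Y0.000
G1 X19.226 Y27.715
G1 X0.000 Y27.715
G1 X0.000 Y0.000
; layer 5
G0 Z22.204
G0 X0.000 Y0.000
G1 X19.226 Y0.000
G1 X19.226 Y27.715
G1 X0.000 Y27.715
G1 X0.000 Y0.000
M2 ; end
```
solid part
  facet normal 0.0000 0.0000 -1.0000
    outer loop
      vertex 19.226 27.715 0.000
      vertex 19.226 0.000 0.000
      vertex 0.000 0.000 0.000
    endloop
  endfacet
  facet normal 0.0000 0.0000 -1.0000
    outer loop
      vertex 0.000 27.715 0.000
      vertex 19.226 27.715 0.000
      vertex 0.000 0.000 0.000
    endloop
  endfacet
  facet normal 0.0000 0.0000 1.0000
    outer loop
      vertex 0.000 0.000 22.204
      vertex 19.226 0.000 22.204
      vertex 19.226 27.715 22.204
    endloop
  endfacet
  facet normal 0.0000 0.0000 1.0000
    outer loop
      vertex 0.000 0.000 22.204
      vertex 19.226 27.715 22.204
      vertex 0.000 27.715 22.204
    endloop
  endfacet
  facet normal 0.0000 -1.0000 0.0000
    outer loop
      vertex 0.000 0.000 0.000
      vertex 19.226 0.000 0.000
      vertex 19.226 0.000 22.204
    endloop
  endfacet
  facet normal 0.0000 -1.0000 0.0000
    outer loop
      vertex 0.000 0.000 0.000
      vertex 19.226 0.000 22.204
      vertex 0.000 0.000 22.204
    endloop
  endfacet
  facet normal 0.0000 1.0000 0.0000
    outer loop
      vertex 19.226 27.715 22.204
      vertex 19.226 27.715 0.000
      vertex 0.000 27.715 0.000
    endloop
  endfacet
  facet normal 0.0000 1.0000 0.0000
    outer loop
      vertex 0.000 27.715 22.204
      vertex 19.226 27.715 22.204
      vertex 0.000 27.715 0.000
    endloop
  endfacet
  facet normal -1.0000 0.0000 0.0000
    outer loop
      vertex 0.000 27.715 22.204
      vertex 0.000 27.715 0.000
      vertex 0.000 0.000 0.000
    endloop
  endfacet
  facet normal -1.0000 0.0000 0.0000
    outer loop
      vertex 0.000 0.000 22.204
      vertex 0.000 27.715 22.204
      vertex 0.000 0.000 0.000
    endloop
  endfacet
  facet normal 1.0000 0.0000 0.0000
    outer loop
      vertex 19.226 0.000 0.000
      vertex 19.226 27.715 0.000
      vertex 19.226 27.715 22.204
    endloop
  endfacet
  facet normal 1.0000 0.0000 0.0000
    outer loop
      vertex 19.226 0.000 0.000
      vertex 19.226 27.715 22.204
      vertex 19.226 0.000 22.204
    endloop
  endfacet
endsolid part

The G0 Z moves step by Δz≈4.441 mm. Every layer's G1 loop is the same polygon, so the solid is a straight extrusion of it from z=0 to z≈22.2. Closing with flat bottom and top caps and triangulating gives 12 facets — a rectangular box, roughly 19.2 × 27.7 mm footprint and 22.2 mm tall.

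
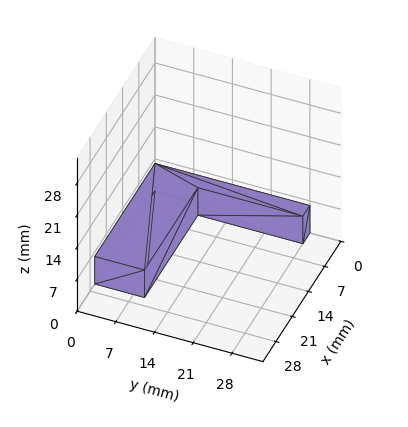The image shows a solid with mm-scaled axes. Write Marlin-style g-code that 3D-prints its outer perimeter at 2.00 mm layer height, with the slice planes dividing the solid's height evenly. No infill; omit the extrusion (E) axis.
Reading the render: the shape is an L-shaped prism: outer 26 × 28 mm, arm thicknesses ≈ 9 mm (horizontal) and 3 mm (vertical), extruded 6 mm in z (dimensions read to the nearest mm from the axis ticks). For the g-code, the solid's height is divided into equal slices at the stated Δz and each level perimeter traced with G1 moves after a G0 lift.

; perimeter-only toolpath
G21 ; units = mm
G90 ; absolute positioning
G28 ; home
; layer 1
G0 Z2.00
G0 X0.00 Y0.00
G1 X26.00 Y0.00
G1 X26.00 Y9.00
G1 X3.00 Y9.00
G1 X3.00 Y28.00
G1 X0.00 Y28.00
G1 X0.00 Y0.00
; layer 2
G0 Z4.00
G0 X0.00 Y0.00
G1 X26.00 Y0.00
G1 X26.00 Y9.00
G1 X3.00 Y9.00
G1 X3.00 Y28.00
G1 X0.00 Y28.00
G1 X0.00 Y0.00
; layer 3
G0 Z6.00
G0 X0.00 Y0.00
G1 X26.00 Y0.00
G1 X26.00 Y9.00
G1 X3.00 Y9.00
G1 X3.00 Y28.00
G1 X0.00 Y28.00
G1 X0.00 Y0.00
M2 ; end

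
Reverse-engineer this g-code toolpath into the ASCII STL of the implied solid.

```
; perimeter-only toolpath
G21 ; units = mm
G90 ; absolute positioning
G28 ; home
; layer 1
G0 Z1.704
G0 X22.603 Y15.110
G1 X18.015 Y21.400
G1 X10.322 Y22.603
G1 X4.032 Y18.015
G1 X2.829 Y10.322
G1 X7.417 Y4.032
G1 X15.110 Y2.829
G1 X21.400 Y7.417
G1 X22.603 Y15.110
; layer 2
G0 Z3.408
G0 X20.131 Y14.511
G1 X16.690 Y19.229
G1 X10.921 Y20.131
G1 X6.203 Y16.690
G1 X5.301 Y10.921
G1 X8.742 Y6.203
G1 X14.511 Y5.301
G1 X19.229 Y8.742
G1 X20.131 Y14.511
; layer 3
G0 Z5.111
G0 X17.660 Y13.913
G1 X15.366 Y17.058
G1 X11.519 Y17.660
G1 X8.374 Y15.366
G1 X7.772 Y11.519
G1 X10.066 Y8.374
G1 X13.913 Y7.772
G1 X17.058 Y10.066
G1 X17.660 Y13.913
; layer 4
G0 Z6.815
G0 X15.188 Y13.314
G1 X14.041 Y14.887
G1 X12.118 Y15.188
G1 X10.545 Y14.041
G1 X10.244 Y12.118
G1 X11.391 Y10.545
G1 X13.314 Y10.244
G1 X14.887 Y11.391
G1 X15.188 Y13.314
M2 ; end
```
solid part
  facet normal 0.0000 0.0000 -1.0000
    outer loop
      vertex 9.724 25.075 0.000
      vertex 19.340 23.571 0.000
      vertex 25.075 15.708 0.000
    endloop
  endfacet
  facet normal 0.0000 0.0000 -1.0000
    outer loop
      vertex 1.861 19.340 0.000
      vertex 9.724 25.075 0.000
      vertex 25.075 15.708 0.000
    endloop
  endfacet
  facet normal 0.0000 0.0000 -1.0000
    outer loop
      vertex 0.357 9.724 0.000
      vertex 1.861 19.340 0.000
      vertex 25.075 15.708 0.000
    endloop
  endfacet
  facet normal 0.0000 0.0000 -1.0000
    outer loop
      vertex 6.092 1.861 0.000
      vertex 0.357 9.724 0.000
      vertex 25.075 15.708 0.000
    endloop
  endfacet
  facet normal 0.0000 0.0000 -1.0000
    outer loop
      vertex 15.708 0.357 0.000
      vertex 6.092 1.861 0.000
      vertex 25.075 15.708 0.000
    endloop
  endfacet
  facet normal 0.0000 0.0000 -1.0000
    outer loop
      vertex 23.571 6.092 0.000
      vertex 15.708 0.357 0.000
      vertex 25.075 15.708 0.000
    endloop
  endfacet
  facet normal 0.4743 0.3459 0.8096
    outer loop
      vertex 25.075 15.708 0.000
      vertex 19.340 23.571 0.000
      vertex 12.716 12.716 8.519
    endloop
  endfacet
  facet normal 0.0907 0.5800 0.8096
    outer loop
      vertex 19.340 23.571 0.000
      vertex 9.724 25.075 0.000
      vertex 12.716 12.716 8.519
    endloop
  endfacet
  facet normal -0.3459 0.4743 0.8096
    outer loop
      vertex 9.724 25.075 0.000
      vertex 1.861 19.340 0.000
      vertex 12.716 12.716 8.519
    endloop
  endfacet
  facet normal -0.5800 0.0907 0.8096
    outer loop
      vertex 1.861 19.340 0.000
      vertex 0.357 9.724 0.000
      vertex 12.716 12.716 8.519
    endloop
  endfacet
  facet normal -0.4743 -0.3459 0.8096
    outer loop
      vertex 0.357 9.724 0.000
      vertex 6.092 1.861 0.000
      vertex 12.716 12.716 8.519
    endloop
  endfacet
  facet normal -0.0907 -0.5800 0.8096
    outer loop
      vertex 6.092 1.861 0.000
      vertex 15.708 0.357 0.000
      vertex 12.716 12.716 8.519
    endloop
  endfacet
  facet normal 0.3459 -0.4743 0.8096
    outer loop
      vertex 15.708 0.357 0.000
      vertex 23.571 6.092 0.000
      vertex 12.716 12.716 8.519
    endloop
  endfacet
  facet normal 0.5800 -0.0907 0.8096
    outer loop
      vertex 23.571 6.092 0.000
      vertex 25.075 15.708 0.000
      vertex 12.716 12.716 8.519
    endloop
  endfacet
endsolid part

The G0 Z moves step by Δz≈1.704 mm. The G1 loops shrink linearly with z, so the solid tapers from its base footprint up to z≈8.52. Closing with a flat bottom cap and the tapered top and triangulating gives 14 facets — a regular 8-sided pyramid, base circumscribed radius ≈ 12.7 mm, apex at z ≈ 8.52 mm.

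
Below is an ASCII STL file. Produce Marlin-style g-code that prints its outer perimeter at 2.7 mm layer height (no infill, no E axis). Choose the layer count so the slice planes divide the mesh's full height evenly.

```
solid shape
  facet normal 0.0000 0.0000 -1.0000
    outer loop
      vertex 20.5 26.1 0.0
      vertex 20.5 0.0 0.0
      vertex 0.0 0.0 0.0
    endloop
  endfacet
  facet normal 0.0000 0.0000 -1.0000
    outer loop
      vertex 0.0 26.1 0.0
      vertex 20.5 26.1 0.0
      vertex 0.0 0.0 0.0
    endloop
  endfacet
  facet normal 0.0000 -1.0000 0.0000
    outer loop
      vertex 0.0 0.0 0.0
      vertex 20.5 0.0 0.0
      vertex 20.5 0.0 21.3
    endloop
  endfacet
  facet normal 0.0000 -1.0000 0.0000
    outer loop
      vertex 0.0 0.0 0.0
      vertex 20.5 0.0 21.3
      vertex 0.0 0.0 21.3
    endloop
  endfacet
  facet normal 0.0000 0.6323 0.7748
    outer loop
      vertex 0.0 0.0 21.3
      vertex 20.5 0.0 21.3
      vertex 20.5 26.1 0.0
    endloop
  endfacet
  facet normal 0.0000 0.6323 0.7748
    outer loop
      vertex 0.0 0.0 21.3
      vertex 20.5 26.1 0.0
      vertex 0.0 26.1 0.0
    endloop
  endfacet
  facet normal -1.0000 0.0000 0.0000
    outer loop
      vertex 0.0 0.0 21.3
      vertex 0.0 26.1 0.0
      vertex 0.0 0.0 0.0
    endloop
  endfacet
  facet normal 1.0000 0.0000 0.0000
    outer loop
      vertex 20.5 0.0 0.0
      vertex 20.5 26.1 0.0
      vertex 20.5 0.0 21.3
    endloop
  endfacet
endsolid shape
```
; perimeter-only toolpath
G21 ; units = mm
G90 ; absolute positioning
G28 ; home
; layer 1
G0 Z2.7
G0 X0.0 Y0.0
G1 X20.5 Y0.0
G1 X20.5 Y22.8
G1 X0.0 Y22.8
G1 X0.0 Y0.0
; layer 2
G0 Z5.3
G0 X0.0 Y0.0
G1 X20.5 Y0.0
G1 X20.5 Y19.6
G1 X0.0 Y19.6
G1 X0.0 Y0.0
; layer 3
G0 Z8.0
G0 X0.0 Y0.0
G1 X20.5 Y0.0
G1 X20.5 Y16.3
G1 X0.0 Y16.3
G1 X0.0 Y0.0
; layer 4
G0 Z10.7
G0 X0.0 Y0.0
G1 X20.5 Y0.0
G1 X20.5 Y13.1
G1 X0.0 Y13.1
G1 X0.0 Y0.0
; layer 5
G0 Z13.3
G0 X0.0 Y0.0
G1 X20.5 Y0.0
G1 X20.5 Y9.8
G1 X0.0 Y9.8
G1 X0.0 Y0.0
; layer 6
G0 Z16.0
G0 X0.0 Y0.0
G1 X20.5 Y0.0
G1 X20.5 Y6.5
G1 X0.0 Y6.5
G1 X0.0 Y0.0
; layer 7
G0 Z18.6
G0 X0.0 Y0.0
G1 X20.5 Y0.0
G1 X20.5 Y3.3
G1 X0.0 Y3.3
G1 X0.0 Y0.0
M2 ; end

The solid is a wedge (ramp): 20.5 × 26.1 mm base, rising to 21.3 mm along the y=0 edge and sloping linearly to z=0 at y=26.1. Slicing at Δz = 2.7 mm — 8 equal slices spanning the solid's height, so layer i sits at z = i·h/8 — gives 7 non-empty perimeters. Each is a 4-segment closed polygon; G0 lifts to the layer z and rapids to the start vertex, then G1 traces the edges. The cross-section shrinks linearly with z (the slice at the apex is degenerate and omitted).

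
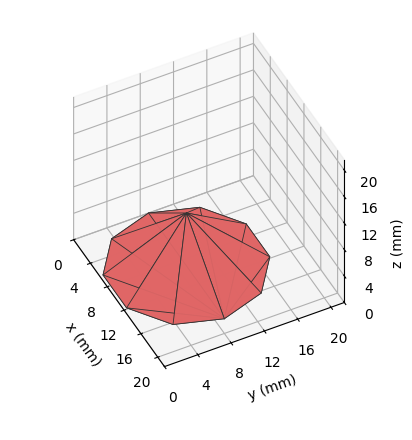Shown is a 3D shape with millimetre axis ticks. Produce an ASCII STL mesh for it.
Reading the render: the shape is a regular 10-sided pyramid, base circumscribed radius ≈ 9 mm, apex at z ≈ 8 mm (dimensions read to the nearest mm from the axis ticks). For the STL, each face is triangulated and given an outward normal.

solid part
  facet normal 0.0000 0.0000 -1.0000
    outer loop
      vertex 11.8 17.6 0.0
      vertex 16.3 14.3 0.0
      vertex 18.0 9.0 0.0
    endloop
  endfacet
  facet normal 0.0000 0.0000 -1.0000
    outer loop
      vertex 6.2 17.6 0.0
      vertex 11.8 17.6 0.0
      vertex 18.0 9.0 0.0
    endloop
  endfacet
  facet normal 0.0000 0.0000 -1.0000
    outer loop
      vertex 1.7 14.3 0.0
      vertex 6.2 17.6 0.0
      vertex 18.0 9.0 0.0
    endloop
  endfacet
  facet normal 0.0000 0.0000 -1.0000
    outer loop
      vertex 0.0 9.0 0.0
      vertex 1.7 14.3 0.0
      vertex 18.0 9.0 0.0
    endloop
  endfacet
  facet normal 0.0000 0.0000 -1.0000
    outer loop
      vertex 1.7 3.7 0.0
      vertex 0.0 9.0 0.0
      vertex 18.0 9.0 0.0
    endloop
  endfacet
  facet normal 0.0000 0.0000 -1.0000
    outer loop
      vertex 6.2 0.4 0.0
      vertex 1.7 3.7 0.0
      vertex 18.0 9.0 0.0
    endloop
  endfacet
  facet normal 0.0000 0.0000 -1.0000
    outer loop
      vertex 11.8 0.4 0.0
      vertex 6.2 0.4 0.0
      vertex 18.0 9.0 0.0
    endloop
  endfacet
  facet normal 0.0000 0.0000 -1.0000
    outer loop
      vertex 16.3 3.7 0.0
      vertex 11.8 0.4 0.0
      vertex 18.0 9.0 0.0
    endloop
  endfacet
  facet normal 0.6498 0.2084 0.7310
    outer loop
      vertex 18.0 9.0 0.0
      vertex 16.3 14.3 0.0
      vertex 9.0 9.0 8.0
    endloop
  endfacet
  facet normal 0.4030 0.5496 0.7318
    outer loop
      vertex 16.3 14.3 0.0
      vertex 11.8 17.6 0.0
      vertex 9.0 9.0 8.0
    endloop
  endfacet
  facet normal 0.0000 0.6811 0.7322
    outer loop
      vertex 11.8 17.6 0.0
      vertex 6.2 17.6 0.0
      vertex 9.0 9.0 8.0
    endloop
  endfacet
  facet normal -0.4030 0.5496 0.7318
    outer loop
      vertex 6.2 17.6 0.0
      vertex 1.7 14.3 0.0
      vertex 9.0 9.0 8.0
    endloop
  endfacet
  facet normal -0.6498 0.2084 0.7310
    outer loop
      vertex 1.7 14.3 0.0
      vertex 0.0 9.0 0.0
      vertex 9.0 9.0 8.0
    endloop
  endfacet
  facet normal -0.6498 -0.2084 0.7310
    outer loop
      vertex 0.0 9.0 0.0
      vertex 1.7 3.7 0.0
      vertex 9.0 9.0 8.0
    endloop
  endfacet
  facet normal -0.4030 -0.5496 0.7318
    outer loop
      vertex 1.7 3.7 0.0
      vertex 6.2 0.4 0.0
      vertex 9.0 9.0 8.0
    endloop
  endfacet
  facet normal 0.0000 -0.6811 0.7322
    outer loop
      vertex 6.2 0.4 0.0
      vertex 11.8 0.4 0.0
      vertex 9.0 9.0 8.0
    endloop
  endfacet
  facet normal 0.4030 -0.5496 0.7318
    outer loop
      vertex 11.8 0.4 0.0
      vertex 16.3 3.7 0.0
      vertex 9.0 9.0 8.0
    endloop
  endfacet
  facet normal 0.6498 -0.2084 0.7310
    outer loop
      vertex 16.3 3.7 0.0
      vertex 18.0 9.0 0.0
      vertex 9.0 9.0 8.0
    endloop
  endfacet
endsolid part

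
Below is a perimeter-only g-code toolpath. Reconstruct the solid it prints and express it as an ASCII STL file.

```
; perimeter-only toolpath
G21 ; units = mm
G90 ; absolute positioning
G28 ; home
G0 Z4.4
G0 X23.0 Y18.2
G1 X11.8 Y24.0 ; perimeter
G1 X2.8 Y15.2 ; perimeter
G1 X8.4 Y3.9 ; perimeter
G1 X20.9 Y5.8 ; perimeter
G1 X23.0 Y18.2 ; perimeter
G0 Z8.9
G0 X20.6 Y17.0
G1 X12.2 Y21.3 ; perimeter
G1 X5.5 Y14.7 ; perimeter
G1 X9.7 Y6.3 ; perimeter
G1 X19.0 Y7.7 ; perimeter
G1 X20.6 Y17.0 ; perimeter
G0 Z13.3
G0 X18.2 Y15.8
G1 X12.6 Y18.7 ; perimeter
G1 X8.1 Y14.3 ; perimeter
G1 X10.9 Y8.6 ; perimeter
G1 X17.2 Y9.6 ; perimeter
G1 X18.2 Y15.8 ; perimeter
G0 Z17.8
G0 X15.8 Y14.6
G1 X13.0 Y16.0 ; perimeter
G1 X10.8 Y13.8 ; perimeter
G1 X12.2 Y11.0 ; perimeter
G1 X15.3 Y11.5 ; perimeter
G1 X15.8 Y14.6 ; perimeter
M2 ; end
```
solid part
  facet normal 0.0000 0.0000 -1.0000
    outer loop
      vertex 0.2 15.6 0.0
      vertex 11.4 26.6 0.0
      vertex 25.4 19.4 0.0
    endloop
  endfacet
  facet normal 0.0000 0.0000 -1.0000
    outer loop
      vertex 7.2 1.5 0.0
      vertex 0.2 15.6 0.0
      vertex 25.4 19.4 0.0
    endloop
  endfacet
  facet normal 0.0000 0.0000 -1.0000
    outer loop
      vertex 22.8 3.9 0.0
      vertex 7.2 1.5 0.0
      vertex 25.4 19.4 0.0
    endloop
  endfacet
  facet normal 0.4111 0.7993 0.4382
    outer loop
      vertex 25.4 19.4 0.0
      vertex 11.4 26.6 0.0
      vertex 13.4 13.4 22.2
    endloop
  endfacet
  facet normal -0.6299 0.6413 0.4381
    outer loop
      vertex 11.4 26.6 0.0
      vertex 0.2 15.6 0.0
      vertex 13.4 13.4 22.2
    endloop
  endfacet
  facet normal -0.8048 -0.3995 0.4389
    outer loop
      vertex 0.2 15.6 0.0
      vertex 7.2 1.5 0.0
      vertex 13.4 13.4 22.2
    endloop
  endfacet
  facet normal 0.1367 -0.8885 0.4381
    outer loop
      vertex 7.2 1.5 0.0
      vertex 22.8 3.9 0.0
      vertex 13.4 13.4 22.2
    endloop
  endfacet
  facet normal 0.8862 -0.1487 0.4388
    outer loop
      vertex 22.8 3.9 0.0
      vertex 25.4 19.4 0.0
      vertex 13.4 13.4 22.2
    endloop
  endfacet
endsolid part

The G0 Z moves step by Δz≈4.4 mm. The G1 loops shrink linearly with z, so the solid tapers from its base footprint up to z≈22.2. Closing with a flat bottom cap and the tapered top and triangulating gives 8 facets — a regular 5-sided pyramid, base circumscribed radius ≈ 13.4 mm, apex at z ≈ 22.2 mm.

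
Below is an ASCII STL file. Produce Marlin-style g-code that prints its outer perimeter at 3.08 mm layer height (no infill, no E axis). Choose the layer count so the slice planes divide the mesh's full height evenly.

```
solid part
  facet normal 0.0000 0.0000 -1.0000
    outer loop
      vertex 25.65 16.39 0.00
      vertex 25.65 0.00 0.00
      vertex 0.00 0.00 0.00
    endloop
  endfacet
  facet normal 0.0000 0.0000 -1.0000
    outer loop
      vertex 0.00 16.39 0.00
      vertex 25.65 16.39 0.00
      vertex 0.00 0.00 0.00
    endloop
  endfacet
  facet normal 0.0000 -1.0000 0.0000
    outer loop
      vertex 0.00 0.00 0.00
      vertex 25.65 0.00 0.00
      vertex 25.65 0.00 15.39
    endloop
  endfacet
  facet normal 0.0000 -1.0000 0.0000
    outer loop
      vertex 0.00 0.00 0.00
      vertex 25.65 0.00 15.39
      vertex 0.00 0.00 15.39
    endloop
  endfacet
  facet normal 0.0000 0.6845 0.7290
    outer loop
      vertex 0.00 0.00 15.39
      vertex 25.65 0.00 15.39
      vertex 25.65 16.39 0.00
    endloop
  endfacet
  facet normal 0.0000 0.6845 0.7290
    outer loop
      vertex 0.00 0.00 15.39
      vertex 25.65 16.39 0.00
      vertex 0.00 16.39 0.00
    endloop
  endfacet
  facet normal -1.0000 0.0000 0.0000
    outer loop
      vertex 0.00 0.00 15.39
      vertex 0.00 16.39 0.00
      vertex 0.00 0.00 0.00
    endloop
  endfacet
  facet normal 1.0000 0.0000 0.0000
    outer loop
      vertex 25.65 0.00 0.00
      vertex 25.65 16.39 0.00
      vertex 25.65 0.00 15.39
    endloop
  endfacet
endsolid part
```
; perimeter-only toolpath
G21 ; units = mm
G90 ; absolute positioning
G28 ; home
; layer 1
G0 Z3.08
G0 X0.00 Y0.00
G1 X25.65 Y0.00
G1 X25.65 Y13.11
G1 X0.00 Y13.11
G1 X0.00 Y0.00
; layer 2
G0 Z6.16
G0 X0.00 Y0.00
G1 X25.65 Y0.00
G1 X25.65 Y9.83
G1 X0.00 Y9.83
G1 X0.00 Y0.00
; layer 3
G0 Z9.23
G0 X0.00 Y0.00
G1 X25.65 Y0.00
G1 X25.65 Y6.56
G1 X0.00 Y6.56
G1 X0.00 Y0.00
; layer 4
G0 Z12.31
G0 X0.00 Y0.00
G1 X25.65 Y0.00
G1 X25.65 Y3.28
G1 X0.00 Y3.28
G1 X0.00 Y0.00
M2 ; end

The solid is a wedge (ramp): 25.6 × 16.4 mm base, rising to 15.4 mm along the y=0 edge and sloping linearly to z=0 at y=16.4. Slicing at Δz = 3.08 mm — 5 equal slices spanning the solid's height, so layer i sits at z = i·h/5 — gives 4 non-empty perimeters. Each is a 4-segment closed polygon; G0 lifts to the layer z and rapids to the start vertex, then G1 traces the edges. The cross-section shrinks linearly with z (the slice at the apex is degenerate and omitted).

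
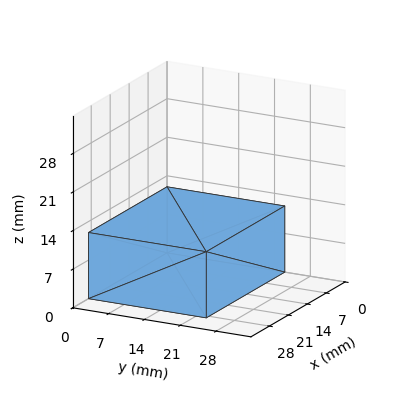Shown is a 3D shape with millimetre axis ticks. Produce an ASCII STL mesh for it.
Reading the render: the shape is a rectangular box, roughly 29 × 23 mm footprint and 12 mm tall (dimensions read to the nearest mm from the axis ticks). For the STL, each face is triangulated and given an outward normal.

solid part
  facet normal 0.0000 0.0000 -1.0000
    outer loop
      vertex 29.000 23.000 0.000
      vertex 29.000 0.000 0.000
      vertex 0.000 0.000 0.000
    endloop
  endfacet
  facet normal 0.0000 0.0000 -1.0000
    outer loop
      vertex 0.000 23.000 0.000
      vertex 29.000 23.000 0.000
      vertex 0.000 0.000 0.000
    endloop
  endfacet
  facet normal 0.0000 0.0000 1.0000
    outer loop
      vertex 0.000 0.000 12.000
      vertex 29.000 0.000 12.000
      vertex 29.000 23.000 12.000
    endloop
  endfacet
  facet normal 0.0000 0.0000 1.0000
    outer loop
      vertex 0.000 0.000 12.000
      vertex 29.000 23.000 12.000
      vertex 0.000 23.000 12.000
    endloop
  endfacet
  facet normal 0.0000 -1.0000 0.0000
    outer loop
      vertex 0.000 0.000 0.000
      vertex 29.000 0.000 0.000
      vertex 29.000 0.000 12.000
    endloop
  endfacet
  facet normal 0.0000 -1.0000 0.0000
    outer loop
      vertex 0.000 0.000 0.000
      vertex 29.000 0.000 12.000
      vertex 0.000 0.000 12.000
    endloop
  endfacet
  facet normal 0.0000 1.0000 0.0000
    outer loop
      vertex 29.000 23.000 12.000
      vertex 29.000 23.000 0.000
      vertex 0.000 23.000 0.000
    endloop
  endfacet
  facet normal 0.0000 1.0000 0.0000
    outer loop
      vertex 0.000 23.000 12.000
      vertex 29.000 23.000 12.000
      vertex 0.000 23.000 0.000
    endloop
  endfacet
  facet normal -1.0000 0.0000 0.0000
    outer loop
      vertex 0.000 23.000 12.000
      vertex 0.000 23.000 0.000
      vertex 0.000 0.000 0.000
    endloop
  endfacet
  facet normal -1.0000 0.0000 0.0000
    outer loop
      vertex 0.000 0.000 12.000
      vertex 0.000 23.000 12.000
      vertex 0.000 0.000 0.000
    endloop
  endfacet
  facet normal 1.0000 0.0000 0.0000
    outer loop
      vertex 29.000 0.000 0.000
      vertex 29.000 23.000 0.000
      vertex 29.000 23.000 12.000
    endloop
  endfacet
  facet normal 1.0000 0.0000 0.0000
    outer loop
      vertex 29.000 0.000 0.000
      vertex 29.000 23.000 12.000
      vertex 29.000 0.000 12.000
    endloop
  endfacet
endsolid part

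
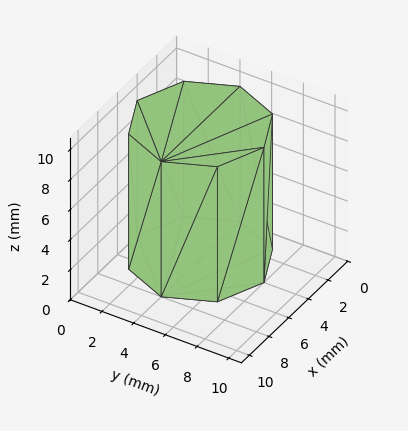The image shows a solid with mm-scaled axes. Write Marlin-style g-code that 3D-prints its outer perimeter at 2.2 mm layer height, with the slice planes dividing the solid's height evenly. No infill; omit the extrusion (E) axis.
Reading the render: the shape is a regular 8-sided prism (a cylinder approximated with 8 flat sides), circumscribed radius ≈ 4 mm, height ≈ 9 mm (dimensions read to the nearest mm from the axis ticks). For the g-code, the solid's height is divided into equal slices at the stated Δz and each level perimeter traced with G1 moves after a G0 lift.

; perimeter-only toolpath
G21 ; units = mm
G90 ; absolute positioning
G28 ; home
; layer 1
G0 Z2.2
G0 X8.0 Y4.0
G1 X6.8 Y6.8
G1 X4.0 Y8.0
G1 X1.2 Y6.8
G1 X0.0 Y4.0
G1 X1.2 Y1.2
G1 X4.0 Y0.0
G1 X6.8 Y1.2
G1 X8.0 Y4.0
; layer 2
G0 Z4.5
G0 X8.0 Y4.0
G1 X6.8 Y6.8
G1 X4.0 Y8.0
G1 X1.2 Y6.8
G1 X0.0 Y4.0
G1 X1.2 Y1.2
G1 X4.0 Y0.0
G1 X6.8 Y1.2
G1 X8.0 Y4.0
; layer 3
G0 Z6.8
G0 X8.0 Y4.0
G1 X6.8 Y6.8
G1 X4.0 Y8.0
G1 X1.2 Y6.8
G1 X0.0 Y4.0
G1 X1.2 Y1.2
G1 X4.0 Y0.0
G1 X6.8 Y1.2
G1 X8.0 Y4.0
; layer 4
G0 Z9.0
G0 X8.0 Y4.0
G1 X6.8 Y6.8
G1 X4.0 Y8.0
G1 X1.2 Y6.8
G1 X0.0 Y4.0
G1 X1.2 Y1.2
G1 X4.0 Y0.0
G1 X6.8 Y1.2
G1 X8.0 Y4.0
M2 ; end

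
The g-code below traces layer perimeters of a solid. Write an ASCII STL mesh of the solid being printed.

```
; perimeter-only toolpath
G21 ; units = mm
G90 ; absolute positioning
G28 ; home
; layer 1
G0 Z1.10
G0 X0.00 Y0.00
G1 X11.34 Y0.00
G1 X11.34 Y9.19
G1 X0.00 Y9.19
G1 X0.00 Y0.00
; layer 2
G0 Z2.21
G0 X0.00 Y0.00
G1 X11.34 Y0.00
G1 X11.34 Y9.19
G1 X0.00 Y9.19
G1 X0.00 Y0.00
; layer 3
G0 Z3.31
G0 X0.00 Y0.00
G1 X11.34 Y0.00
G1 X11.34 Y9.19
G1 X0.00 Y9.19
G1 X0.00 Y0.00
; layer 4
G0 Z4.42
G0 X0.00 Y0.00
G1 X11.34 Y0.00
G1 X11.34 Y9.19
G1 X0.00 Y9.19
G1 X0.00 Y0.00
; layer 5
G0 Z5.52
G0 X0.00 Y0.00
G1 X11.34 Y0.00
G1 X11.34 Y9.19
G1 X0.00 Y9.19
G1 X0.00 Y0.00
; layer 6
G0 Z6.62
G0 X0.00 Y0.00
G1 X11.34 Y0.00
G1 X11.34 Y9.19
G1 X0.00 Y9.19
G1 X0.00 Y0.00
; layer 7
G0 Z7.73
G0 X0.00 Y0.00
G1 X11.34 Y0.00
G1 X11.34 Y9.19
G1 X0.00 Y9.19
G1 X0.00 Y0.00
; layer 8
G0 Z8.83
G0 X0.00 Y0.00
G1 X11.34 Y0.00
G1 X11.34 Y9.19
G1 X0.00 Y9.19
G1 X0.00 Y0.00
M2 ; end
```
solid part
  facet normal 0.0000 0.0000 -1.0000
    outer loop
      vertex 11.34 9.19 0.00
      vertex 11.34 0.00 0.00
      vertex 0.00 0.00 0.00
    endloop
  endfacet
  facet normal 0.0000 0.0000 -1.0000
    outer loop
      vertex 0.00 9.19 0.00
      vertex 11.34 9.19 0.00
      vertex 0.00 0.00 0.00
    endloop
  endfacet
  facet normal 0.0000 0.0000 1.0000
    outer loop
      vertex 0.00 0.00 8.83
      vertex 11.34 0.00 8.83
      vertex 11.34 9.19 8.83
    endloop
  endfacet
  facet normal 0.0000 0.0000 1.0000
    outer loop
      vertex 0.00 0.00 8.83
      vertex 11.34 9.19 8.83
      vertex 0.00 9.19 8.83
    endloop
  endfacet
  facet normal 0.0000 -1.0000 0.0000
    outer loop
      vertex 0.00 0.00 0.00
      vertex 11.34 0.00 0.00
      vertex 11.34 0.00 8.83
    endloop
  endfacet
  facet normal 0.0000 -1.0000 0.0000
    outer loop
      vertex 0.00 0.00 0.00
      vertex 11.34 0.00 8.83
      vertex 0.00 0.00 8.83
    endloop
  endfacet
  facet normal 0.0000 1.0000 0.0000
    outer loop
      vertex 11.34 9.19 8.83
      vertex 11.34 9.19 0.00
      vertex 0.00 9.19 0.00
    endloop
  endfacet
  facet normal 0.0000 1.0000 0.0000
    outer loop
      vertex 0.00 9.19 8.83
      vertex 11.34 9.19 8.83
      vertex 0.00 9.19 0.00
    endloop
  endfacet
  facet normal -1.0000 0.0000 0.0000
    outer loop
      vertex 0.00 9.19 8.83
      vertex 0.00 9.19 0.00
      vertex 0.00 0.00 0.00
    endloop
  endfacet
  facet normal -1.0000 0.0000 0.0000
    outer loop
      vertex 0.00 0.00 8.83
      vertex 0.00 9.19 8.83
      vertex 0.00 0.00 0.00
    endloop
  endfacet
  facet normal 1.0000 0.0000 0.0000
    outer loop
      vertex 11.34 0.00 0.00
      vertex 11.34 9.19 0.00
      vertex 11.34 9.19 8.83
    endloop
  endfacet
  facet normal 1.0000 0.0000 0.0000
    outer loop
      vertex 11.34 0.00 0.00
      vertex 11.34 9.19 8.83
      vertex 11.34 0.00 8.83
    endloop
  endfacet
endsolid part

The G0 Z moves step by Δz≈1.10 mm. Every layer's G1 loop is the same polygon, so the solid is a straight extrusion of it from z=0 to z≈8.83. Closing with flat bottom and top caps and triangulating gives 12 facets — a rectangular box, roughly 11.3 × 9.19 mm footprint and 8.83 mm tall.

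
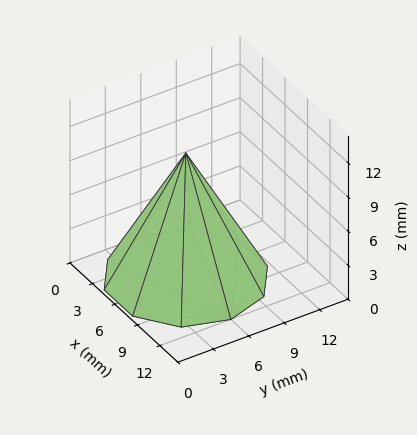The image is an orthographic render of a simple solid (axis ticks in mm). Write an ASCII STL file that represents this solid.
Reading the render: the shape is a regular 10-sided pyramid, base circumscribed radius ≈ 6 mm, apex at z ≈ 11 mm (dimensions read to the nearest mm from the axis ticks). For the STL, each face is triangulated and given an outward normal.

solid part
  facet normal 0.0000 0.0000 -1.0000
    outer loop
      vertex 7.9 11.7 0.0
      vertex 10.9 9.5 0.0
      vertex 12.0 6.0 0.0
    endloop
  endfacet
  facet normal 0.0000 0.0000 -1.0000
    outer loop
      vertex 4.1 11.7 0.0
      vertex 7.9 11.7 0.0
      vertex 12.0 6.0 0.0
    endloop
  endfacet
  facet normal 0.0000 0.0000 -1.0000
    outer loop
      vertex 1.1 9.5 0.0
      vertex 4.1 11.7 0.0
      vertex 12.0 6.0 0.0
    endloop
  endfacet
  facet normal 0.0000 0.0000 -1.0000
    outer loop
      vertex 0.0 6.0 0.0
      vertex 1.1 9.5 0.0
      vertex 12.0 6.0 0.0
    endloop
  endfacet
  facet normal 0.0000 0.0000 -1.0000
    outer loop
      vertex 1.1 2.5 0.0
      vertex 0.0 6.0 0.0
      vertex 12.0 6.0 0.0
    endloop
  endfacet
  facet normal 0.0000 0.0000 -1.0000
    outer loop
      vertex 4.1 0.3 0.0
      vertex 1.1 2.5 0.0
      vertex 12.0 6.0 0.0
    endloop
  endfacet
  facet normal 0.0000 0.0000 -1.0000
    outer loop
      vertex 7.9 0.3 0.0
      vertex 4.1 0.3 0.0
      vertex 12.0 6.0 0.0
    endloop
  endfacet
  facet normal 0.0000 0.0000 -1.0000
    outer loop
      vertex 10.9 2.5 0.0
      vertex 7.9 0.3 0.0
      vertex 12.0 6.0 0.0
    endloop
  endfacet
  facet normal 0.8463 0.2660 0.4616
    outer loop
      vertex 12.0 6.0 0.0
      vertex 10.9 9.5 0.0
      vertex 6.0 6.0 11.0
    endloop
  endfacet
  facet normal 0.5247 0.7155 0.4614
    outer loop
      vertex 10.9 9.5 0.0
      vertex 7.9 11.7 0.0
      vertex 6.0 6.0 11.0
    endloop
  endfacet
  facet normal 0.0000 0.8879 0.4601
    outer loop
      vertex 7.9 11.7 0.0
      vertex 4.1 11.7 0.0
      vertex 6.0 6.0 11.0
    endloop
  endfacet
  facet normal -0.5247 0.7155 0.4614
    outer loop
      vertex 4.1 11.7 0.0
      vertex 1.1 9.5 0.0
      vertex 6.0 6.0 11.0
    endloop
  endfacet
  facet normal -0.8463 0.2660 0.4616
    outer loop
      vertex 1.1 9.5 0.0
      vertex 0.0 6.0 0.0
      vertex 6.0 6.0 11.0
    endloop
  endfacet
  facet normal -0.8463 -0.2660 0.4616
    outer loop
      vertex 0.0 6.0 0.0
      vertex 1.1 2.5 0.0
      vertex 6.0 6.0 11.0
    endloop
  endfacet
  facet normal -0.5247 -0.7155 0.4614
    outer loop
      vertex 1.1 2.5 0.0
      vertex 4.1 0.3 0.0
      vertex 6.0 6.0 11.0
    endloop
  endfacet
  facet normal 0.0000 -0.8879 0.4601
    outer loop
      vertex 4.1 0.3 0.0
      vertex 7.9 0.3 0.0
      vertex 6.0 6.0 11.0
    endloop
  endfacet
  facet normal 0.5247 -0.7155 0.4614
    outer loop
      vertex 7.9 0.3 0.0
      vertex 10.9 2.5 0.0
      vertex 6.0 6.0 11.0
    endloop
  endfacet
  facet normal 0.8463 -0.2660 0.4616
    outer loop
      vertex 10.9 2.5 0.0
      vertex 12.0 6.0 0.0
      vertex 6.0 6.0 11.0
    endloop
  endfacet
endsolid part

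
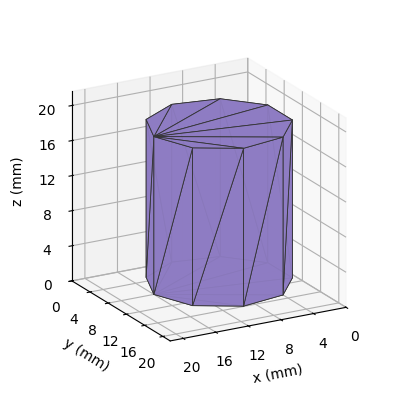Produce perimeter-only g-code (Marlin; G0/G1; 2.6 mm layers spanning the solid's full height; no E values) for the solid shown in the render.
Reading the render: the shape is a regular 9-sided prism (a cylinder approximated with 9 flat sides), circumscribed radius ≈ 8 mm, height ≈ 18 mm (dimensions read to the nearest mm from the axis ticks). For the g-code, the solid's height is divided into equal slices at the stated Δz and each level perimeter traced with G1 moves after a G0 lift.

; perimeter-only toolpath
G21 ; units = mm
G90 ; absolute positioning
G28 ; home
; layer 1
G0 Z2.6
G0 X16.0 Y8.0
G1 X14.1 Y13.1
G1 X9.4 Y15.9
G1 X4.0 Y14.9
G1 X0.5 Y10.7
G1 X0.5 Y5.3
G1 X4.0 Y1.1
G1 X9.4 Y0.1
G1 X14.1 Y2.9
G1 X16.0 Y8.0
; layer 2
G0 Z5.1
G0 X16.0 Y8.0
G1 X14.1 Y13.1
G1 X9.4 Y15.9
G1 X4.0 Y14.9
G1 X0.5 Y10.7
G1 X0.5 Y5.3
G1 X4.0 Y1.1
G1 X9.4 Y0.1
G1 X14.1 Y2.9
G1 X16.0 Y8.0
; layer 3
G0 Z7.7
G0 X16.0 Y8.0
G1 X14.1 Y13.1
G1 X9.4 Y15.9
G1 X4.0 Y14.9
G1 X0.5 Y10.7
G1 X0.5 Y5.3
G1 X4.0 Y1.1
G1 X9.4 Y0.1
G1 X14.1 Y2.9
G1 X16.0 Y8.0
; layer 4
G0 Z10.3
G0 X16.0 Y8.0
G1 X14.1 Y13.1
G1 X9.4 Y15.9
G1 X4.0 Y14.9
G1 X0.5 Y10.7
G1 X0.5 Y5.3
G1 X4.0 Y1.1
G1 X9.4 Y0.1
G1 X14.1 Y2.9
G1 X16.0 Y8.0
; layer 5
G0 Z12.9
G0 X16.0 Y8.0
G1 X14.1 Y13.1
G1 X9.4 Y15.9
G1 X4.0 Y14.9
G1 X0.5 Y10.7
G1 X0.5 Y5.3
G1 X4.0 Y1.1
G1 X9.4 Y0.1
G1 X14.1 Y2.9
G1 X16.0 Y8.0
; layer 6
G0 Z15.4
G0 X16.0 Y8.0
G1 X14.1 Y13.1
G1 X9.4 Y15.9
G1 X4.0 Y14.9
G1 X0.5 Y10.7
G1 X0.5 Y5.3
G1 X4.0 Y1.1
G1 X9.4 Y0.1
G1 X14.1 Y2.9
G1 X16.0 Y8.0
; layer 7
G0 Z18.0
G0 X16.0 Y8.0
G1 X14.1 Y13.1
G1 X9.4 Y15.9
G1 X4.0 Y14.9
G1 X0.5 Y10.7
G1 X0.5 Y5.3
G1 X4.0 Y1.1
G1 X9.4 Y0.1
G1 X14.1 Y2.9
G1 X16.0 Y8.0
M2 ; end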